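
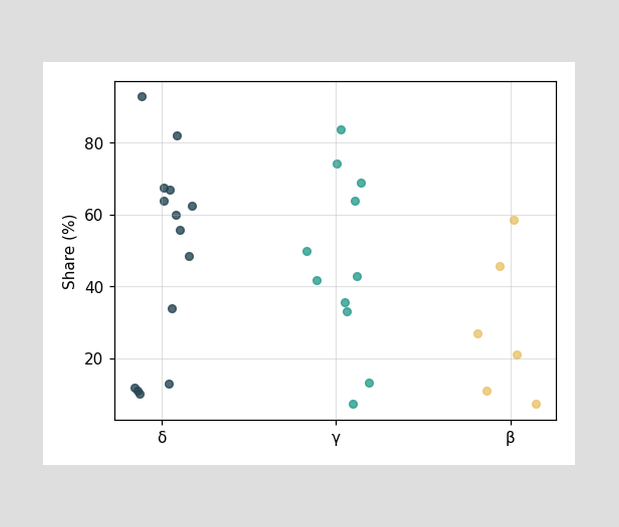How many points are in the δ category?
14

Counting the markers in the δ column gives 14.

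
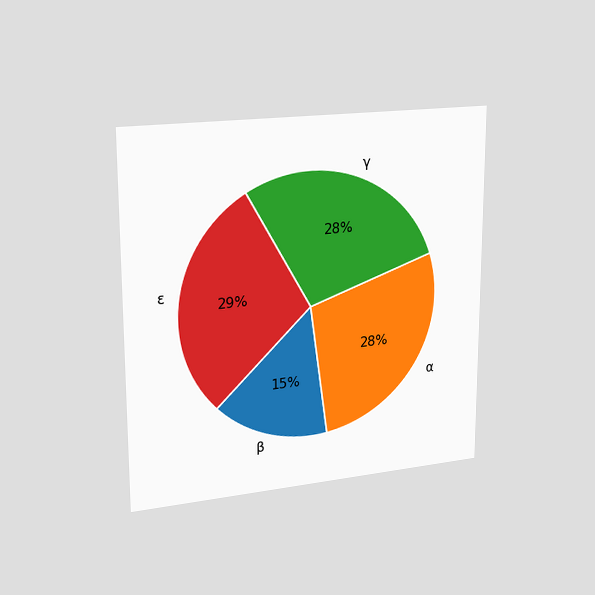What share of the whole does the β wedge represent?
The chart is viewed slightly from the left. The β slice takes up 15% of the pie.

15%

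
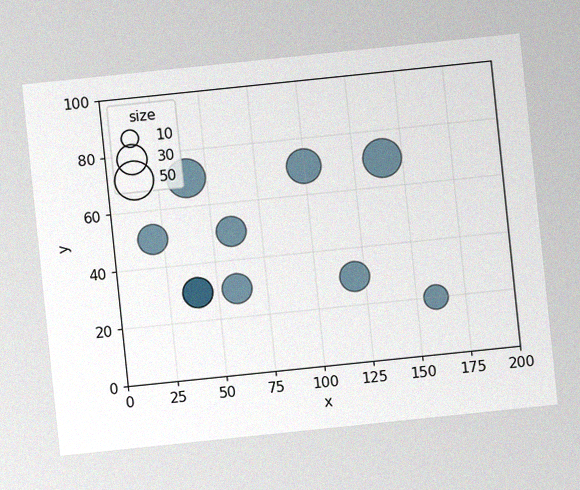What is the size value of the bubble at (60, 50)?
The chart is tilted about 6° counter-clockwise, with some photo noise. Matching the bubble at (60, 50) against the size legend gives 30.

30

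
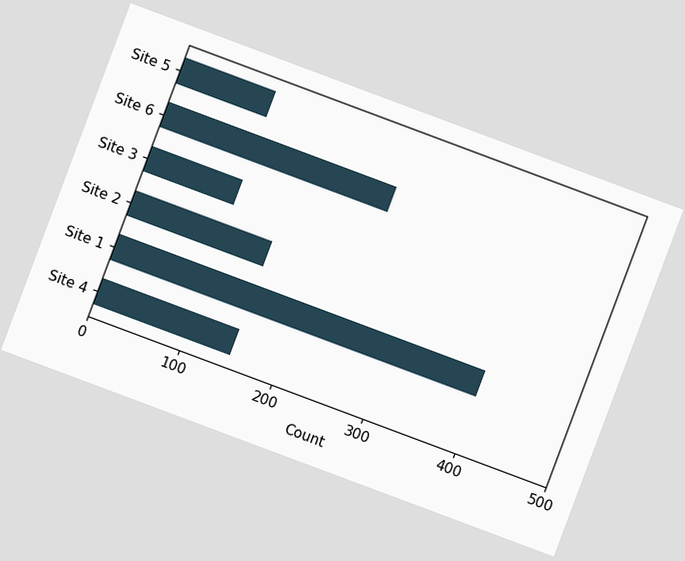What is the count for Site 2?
150

The chart is tilted about 21° clockwise. Reading along the chart's x-axis, the Site 2 bar reaches 150.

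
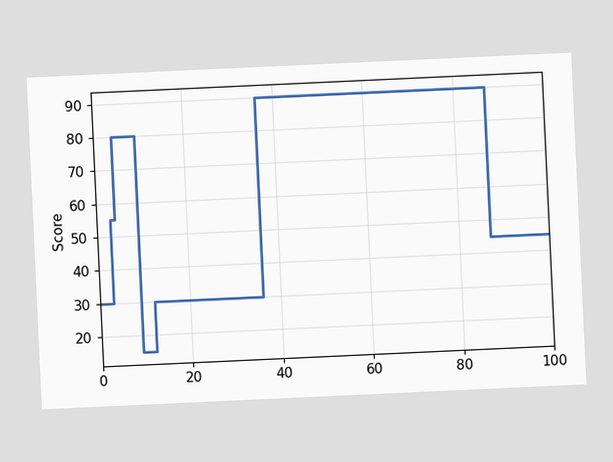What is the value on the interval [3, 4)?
The chart is tilted about 3° counter-clockwise. On [3, 4) the step sits at 55.

55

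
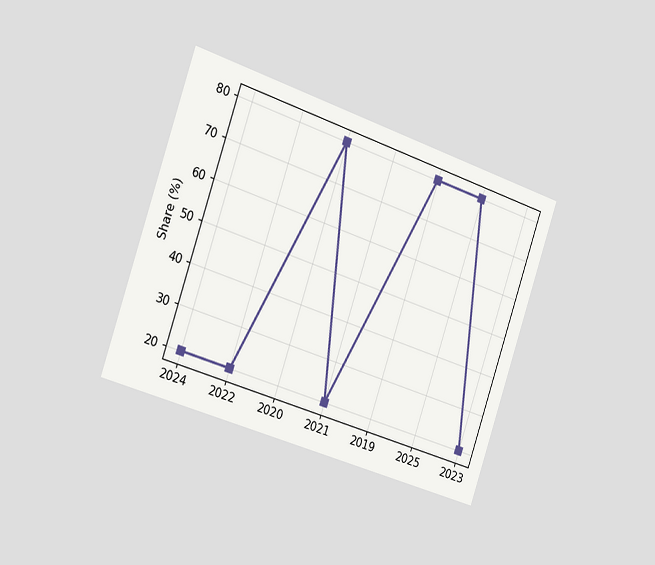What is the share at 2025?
The chart is tilted about 19° clockwise and viewed slightly from the left. At 2025, the line is at 80%.

80%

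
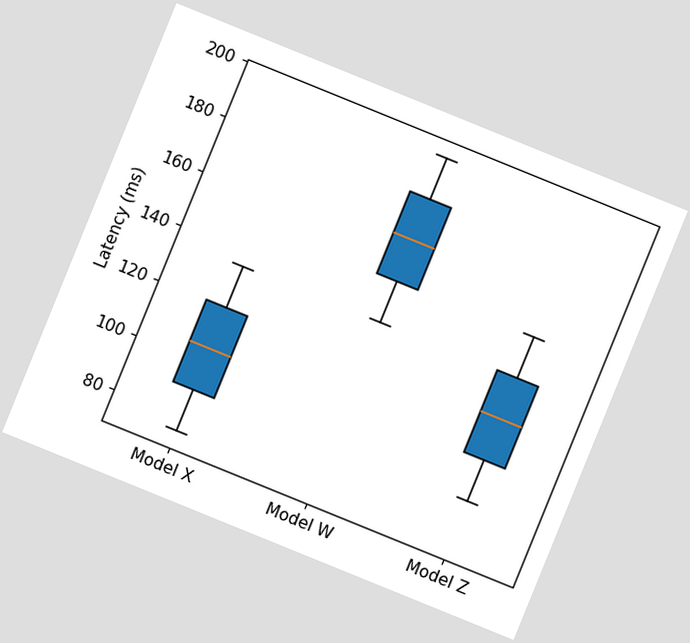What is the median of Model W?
The chart is tilted about 22° clockwise. The median line in the Model W box sits at 165ms.

165ms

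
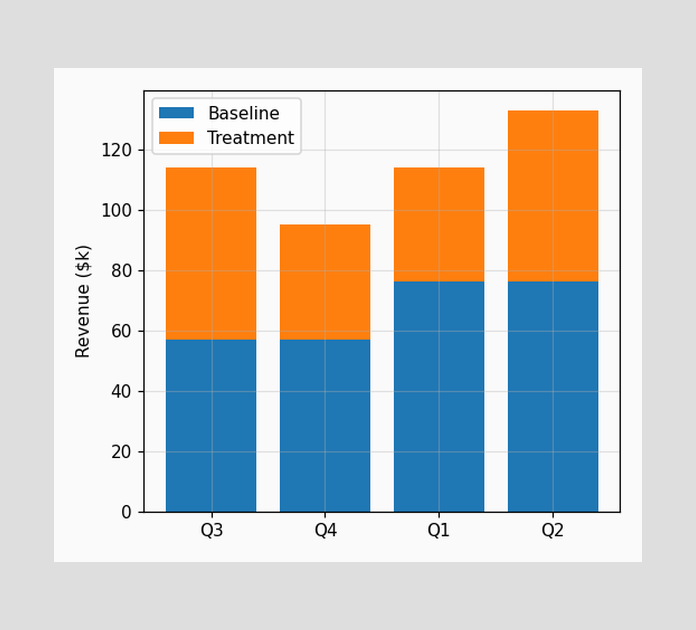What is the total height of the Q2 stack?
The Q2 stack's top reaches $133k on the y-axis.

$133k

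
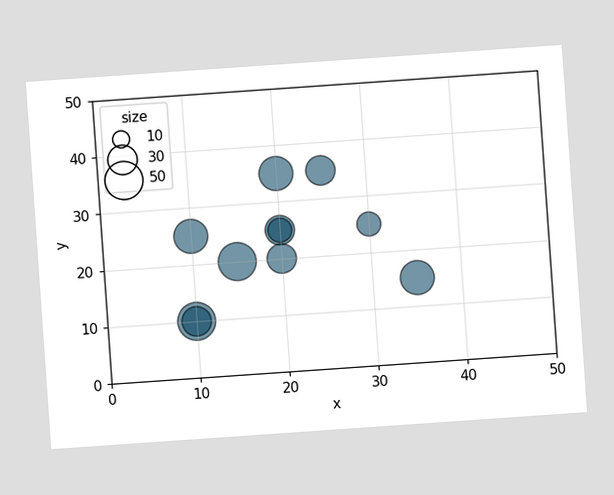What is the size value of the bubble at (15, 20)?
The chart is tilted about 4° counter-clockwise. Matching the bubble at (15, 20) against the size legend gives 50.

50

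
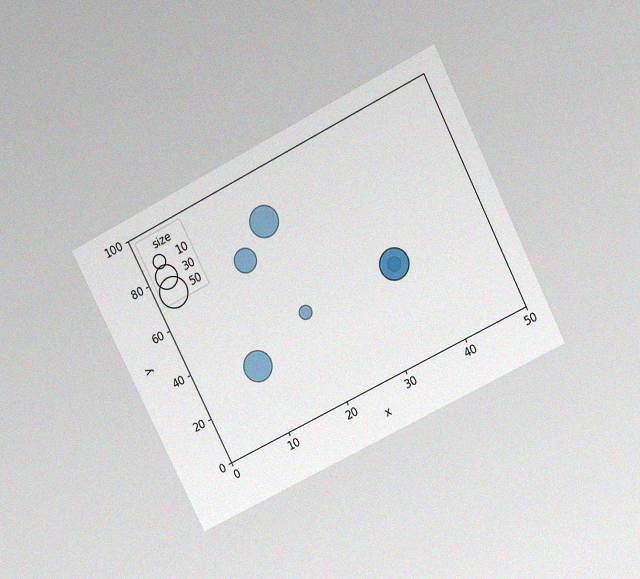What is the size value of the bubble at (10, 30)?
50

The chart is tilted about 27° counter-clockwise and viewed at a slight angle, with some photo noise. Matching the bubble at (10, 30) against the size legend gives 50.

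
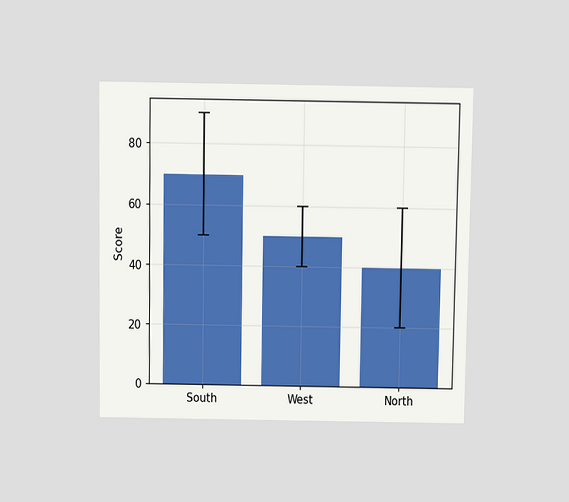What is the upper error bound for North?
60

The chart is viewed slightly from above. The North bar's upper whisker reaches 60.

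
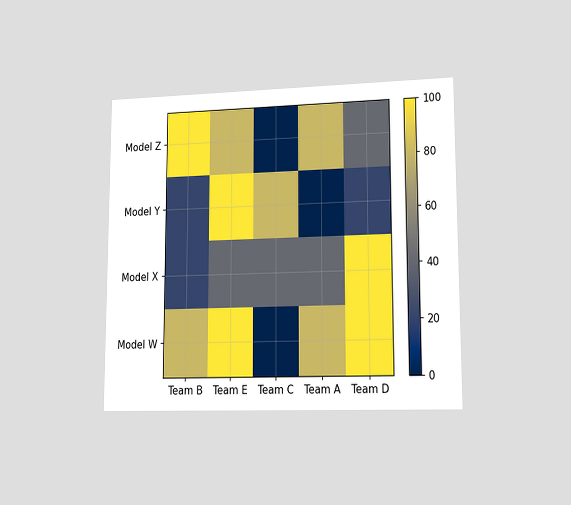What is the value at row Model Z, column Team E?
The chart is viewed at a slight angle. Matching cell (Model Z, Team E) against the colorbar gives 80.

80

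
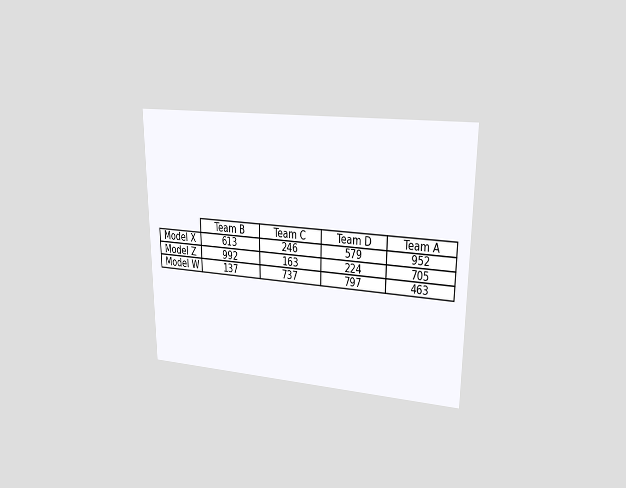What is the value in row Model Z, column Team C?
The chart is viewed at a slight angle. The (Model Z, Team C) cell reads 163.

163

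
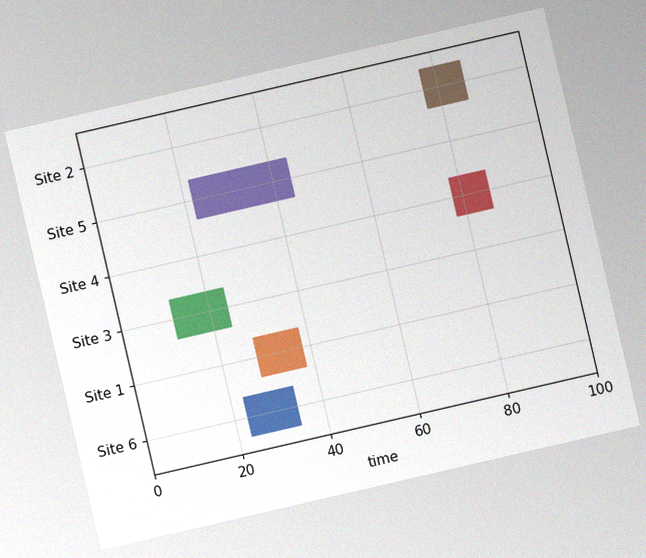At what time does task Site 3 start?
The chart is tilted about 13° counter-clockwise, with some photo noise. The Site 3 bar begins at t=12.

12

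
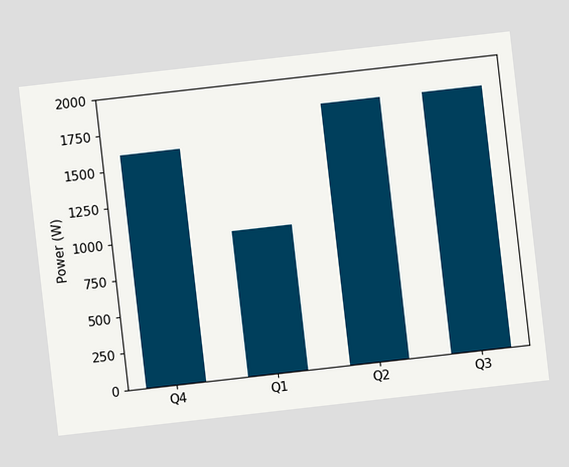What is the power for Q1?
The chart is tilted about 6° counter-clockwise. Reading along the chart's y-axis, the Q1 bar reaches 1000W.

1000W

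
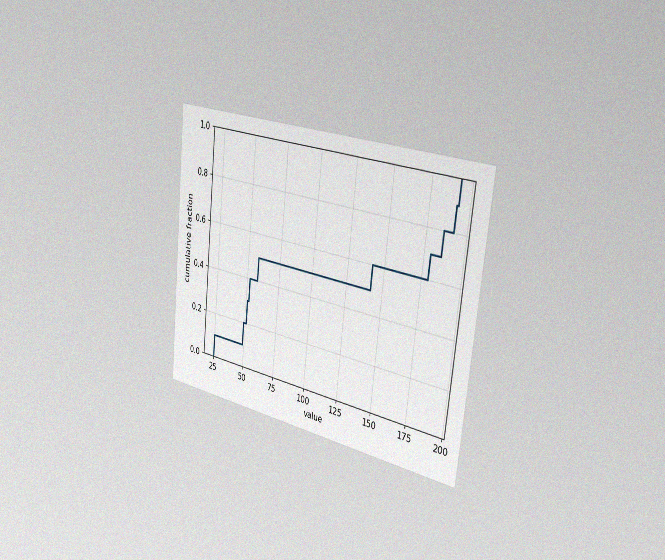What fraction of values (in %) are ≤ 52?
The chart is tilted about 6° clockwise and viewed slightly from the right, with some photo noise. At x=52 the ECDF step is at 40%.

40%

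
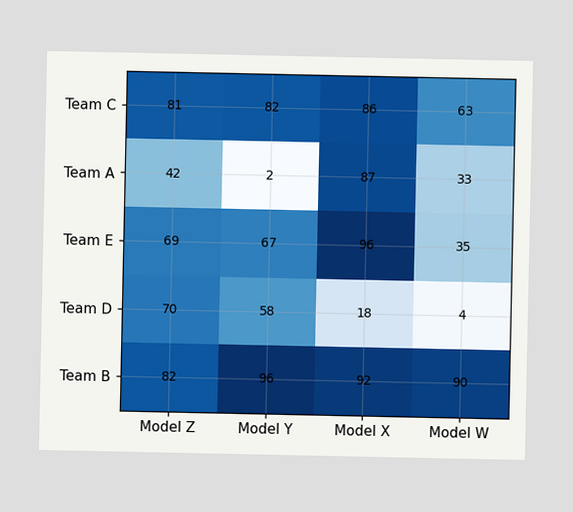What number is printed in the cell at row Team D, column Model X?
The (Team D, Model X) cell reads 18.

18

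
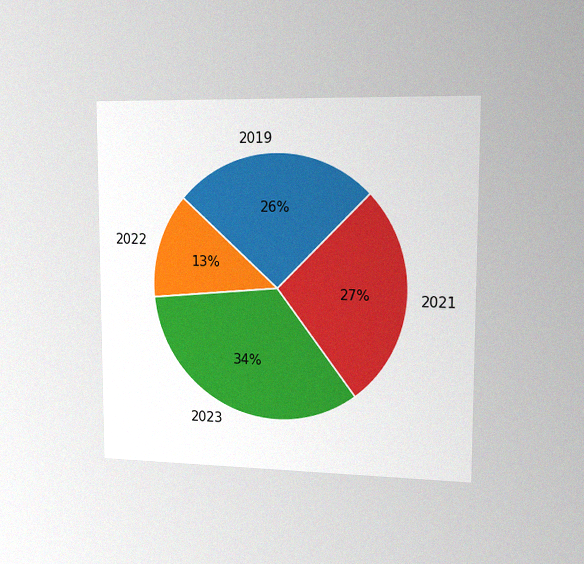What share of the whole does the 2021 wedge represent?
27%

The chart is viewed slightly from the right, with some photo noise. The 2021 slice takes up 27% of the pie.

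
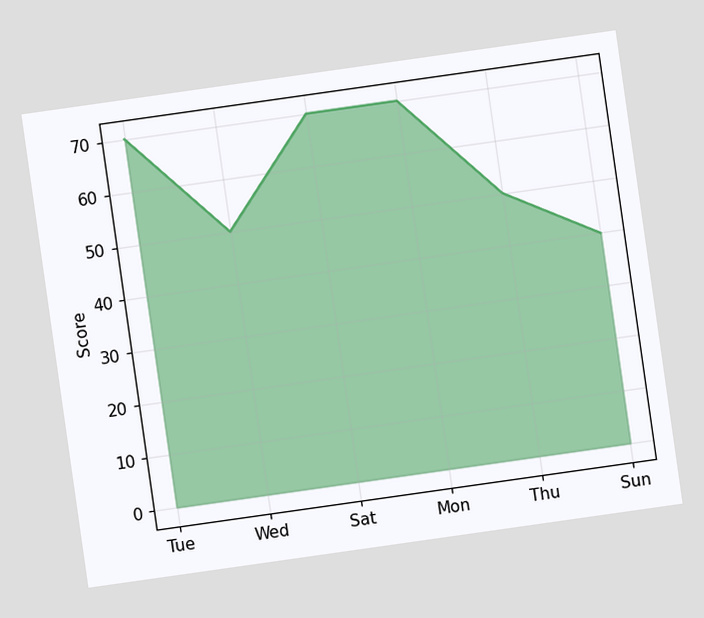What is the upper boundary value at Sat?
70

The chart is tilted about 8° counter-clockwise. At Sat the upper boundary is at 70.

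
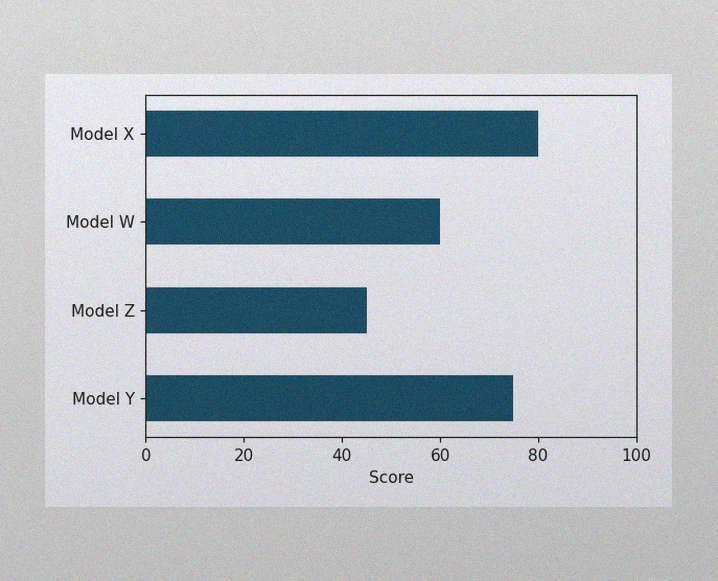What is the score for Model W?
The image has some photo noise and uneven lighting. Reading along the chart's x-axis, the Model W bar reaches 60.

60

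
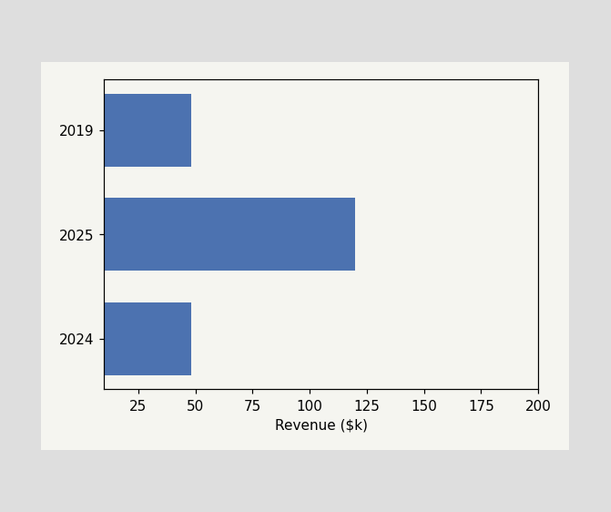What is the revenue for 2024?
Reading along the chart's x-axis, the 2024 bar reaches $48k.

$48k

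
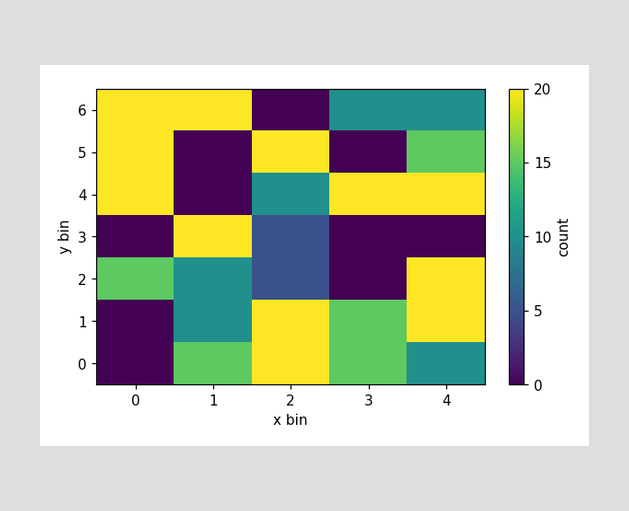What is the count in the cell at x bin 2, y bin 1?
20

Matching the cell (2, 1) against the colorbar gives 20.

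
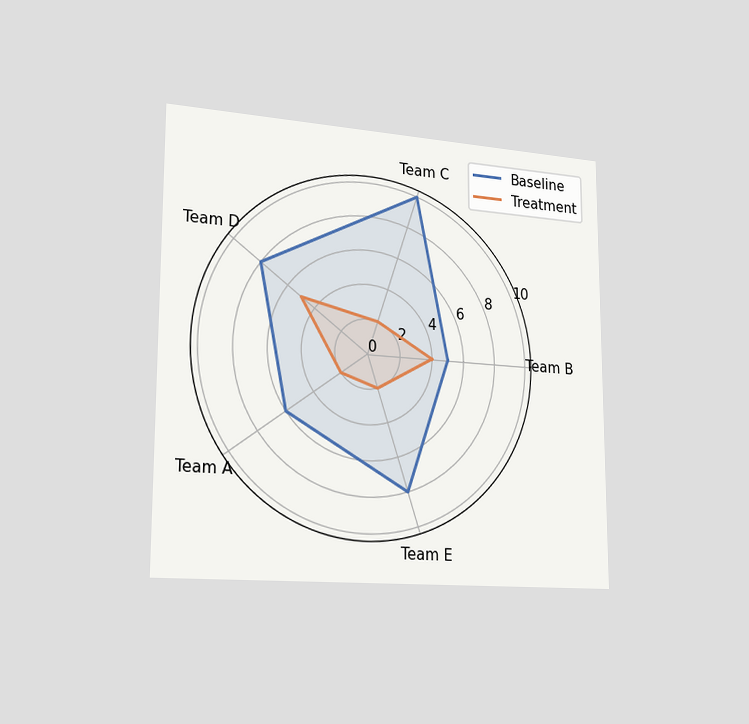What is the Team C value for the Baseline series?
The chart is viewed slightly from the left. On the Team C axis, Baseline reaches 10.

10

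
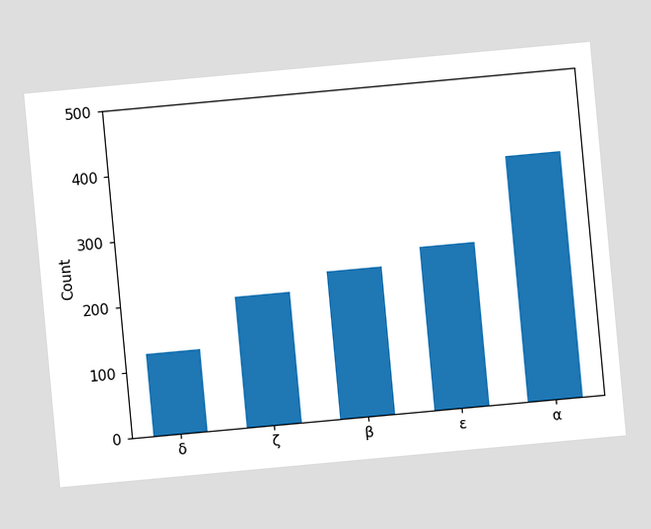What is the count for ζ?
The chart is tilted about 5° counter-clockwise. Reading along the chart's y-axis, the ζ bar reaches 200.

200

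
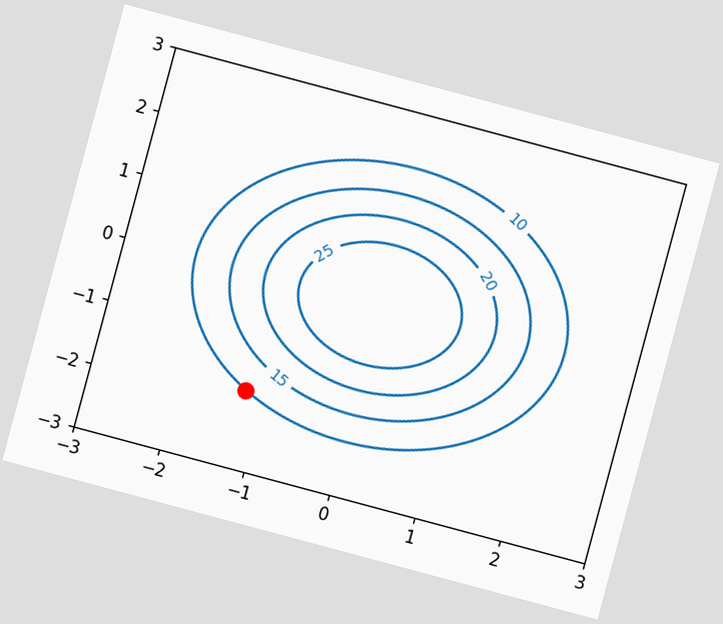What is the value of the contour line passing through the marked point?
10

The chart is tilted about 15° clockwise. The marked point sits on the contour labelled 10.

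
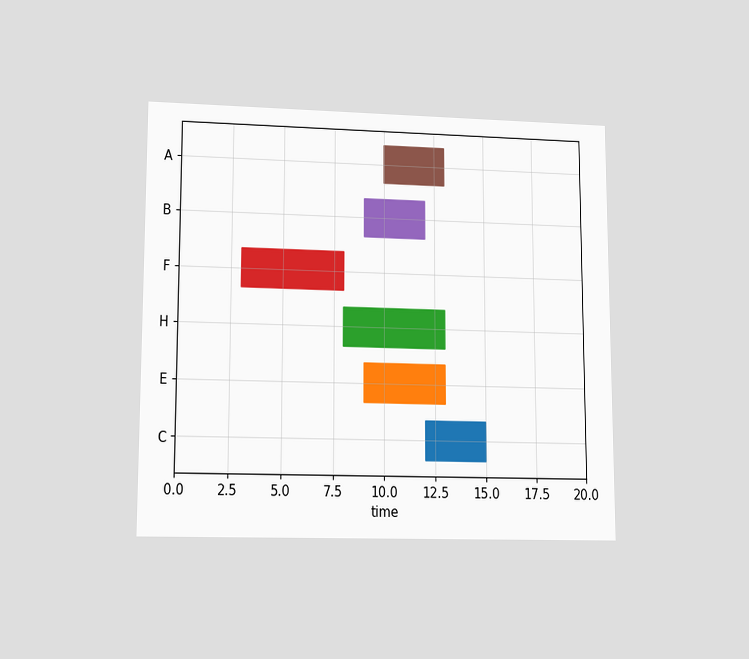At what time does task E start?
The chart is viewed at a slight angle. The E bar begins at t=9.

9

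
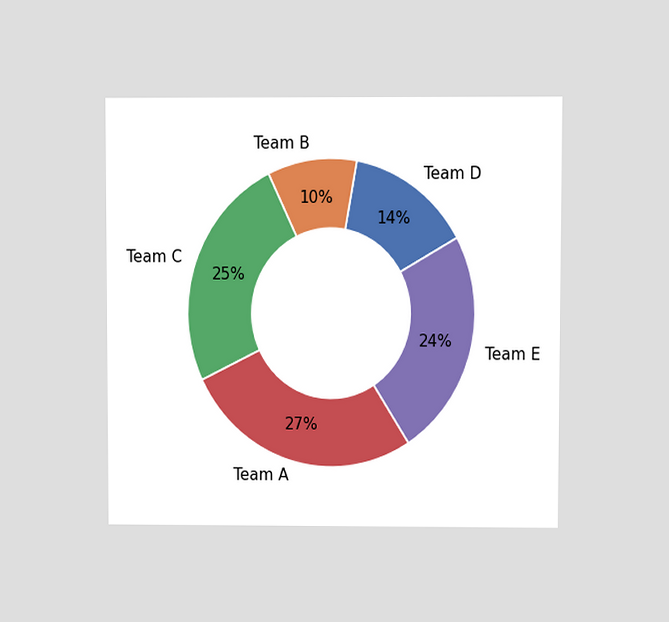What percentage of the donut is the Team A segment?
27%

The chart is viewed at a slight angle. The Team A segment takes up 27% of the ring.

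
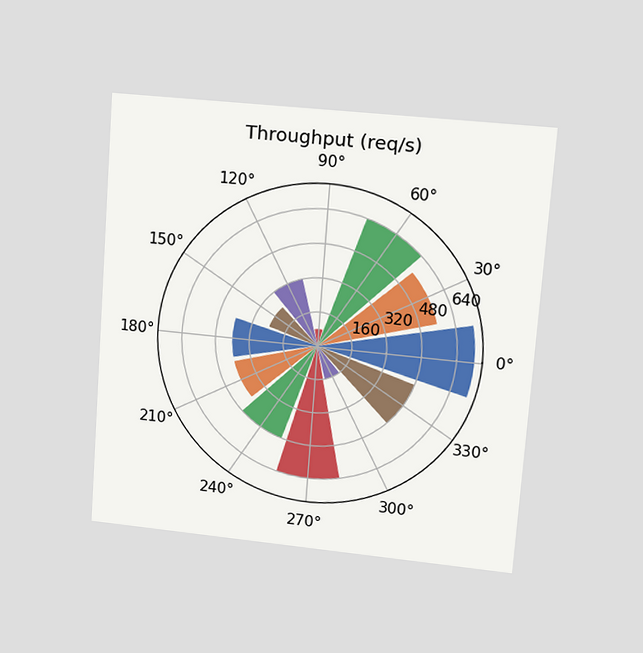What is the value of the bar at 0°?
720req/s

The chart is tilted about 4° clockwise and viewed at a slight angle. The bar at 0° reaches 720req/s on the radial axis.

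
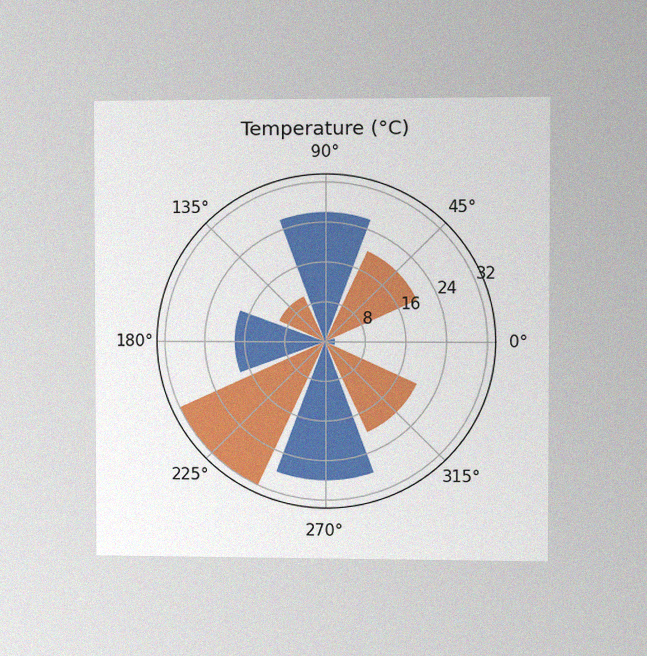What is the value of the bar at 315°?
20°C

The chart is viewed at a slight angle, with some photo noise. The bar at 315° reaches 20°C on the radial axis.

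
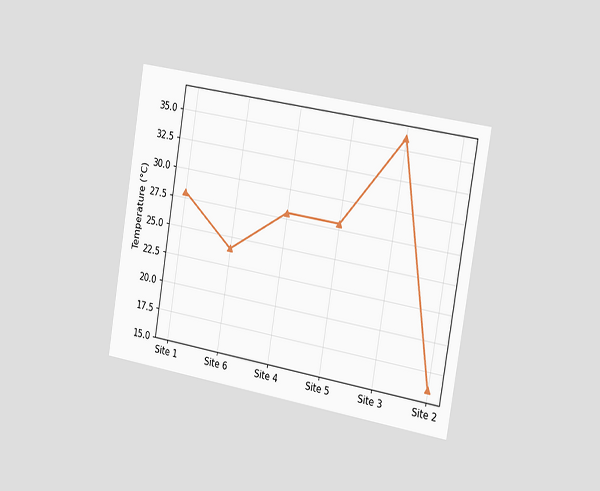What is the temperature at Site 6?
The chart is tilted about 9° clockwise and viewed slightly from the right. At Site 6, the line is at 24°C.

24°C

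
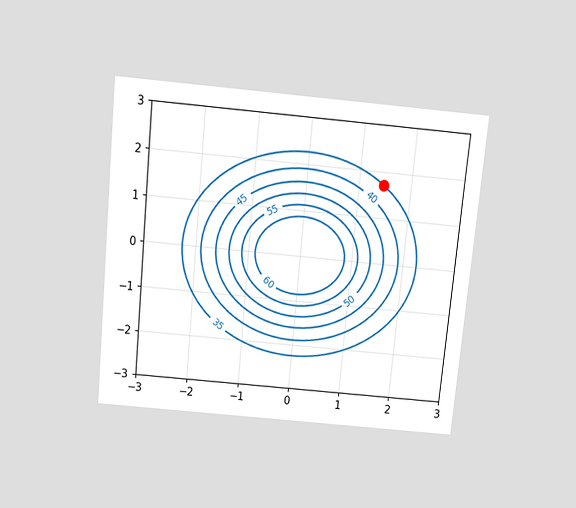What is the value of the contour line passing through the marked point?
The chart is tilted about 6° clockwise and viewed slightly from above. The marked point sits on the contour labelled 35.

35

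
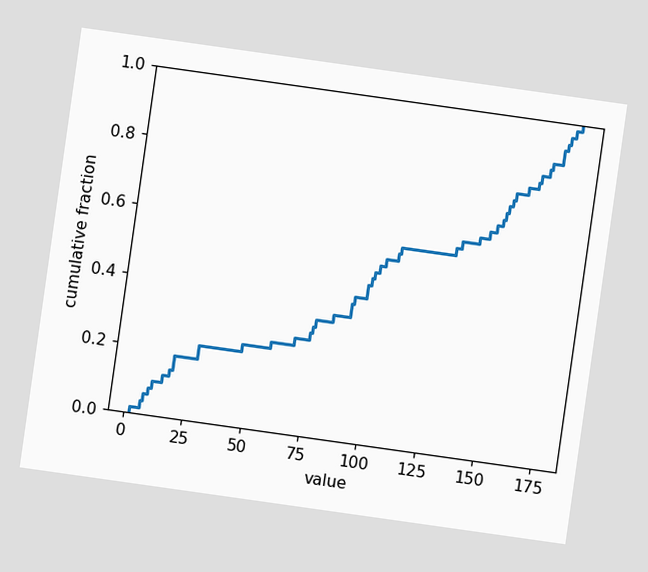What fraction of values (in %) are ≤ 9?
8%

The chart is tilted about 8° clockwise. At x=9 the ECDF step is at 8%.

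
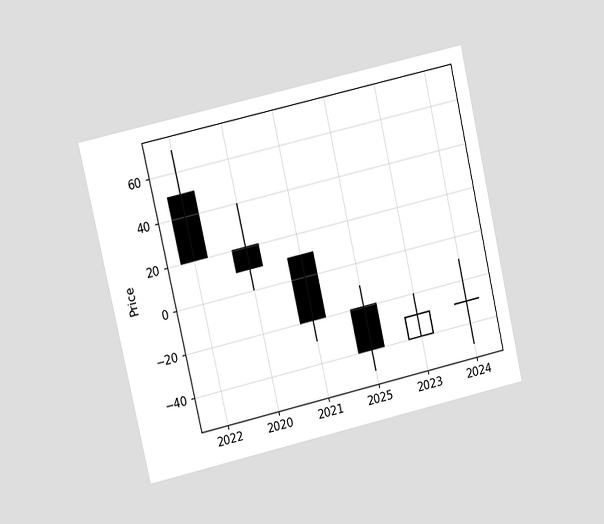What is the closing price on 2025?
The chart is tilted about 13° counter-clockwise and viewed at a slight angle. The 2025 candle closes at -40.

-40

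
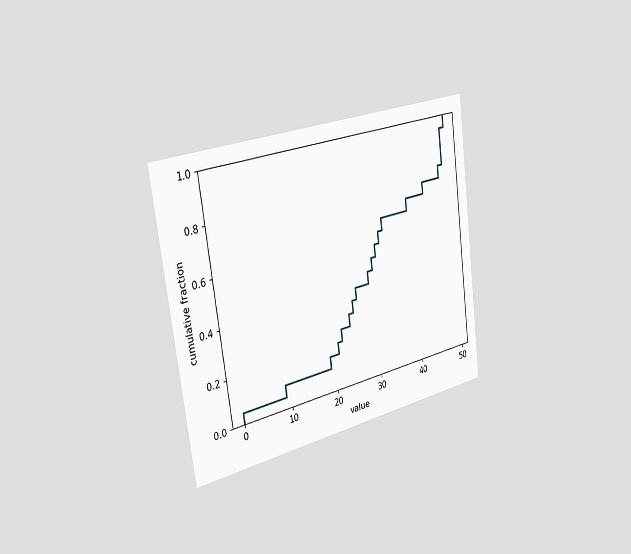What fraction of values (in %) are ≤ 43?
75%

The chart is tilted about 8° counter-clockwise and viewed slightly from the left. At x=43 the ECDF step is at 75%.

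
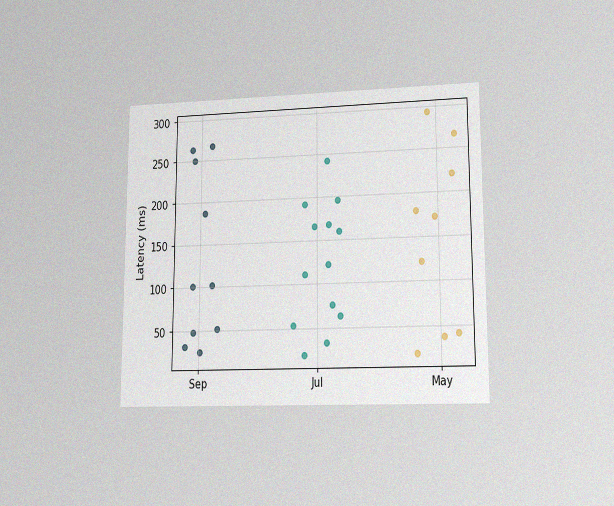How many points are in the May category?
9

The chart is viewed at a slight angle, with some photo noise. Counting the markers in the May column gives 9.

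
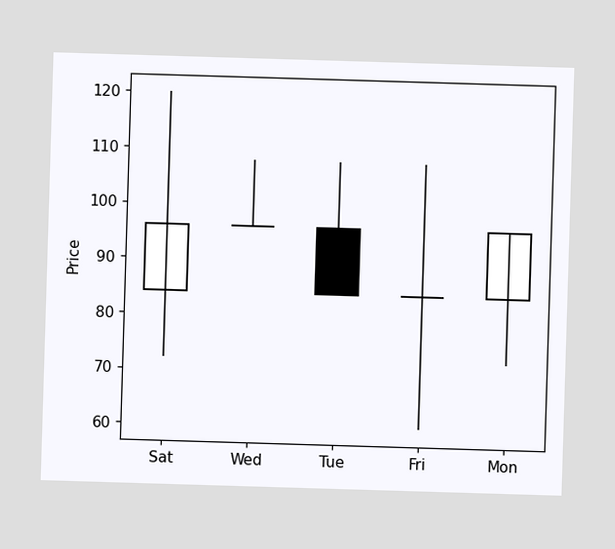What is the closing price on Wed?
96

The Wed candle closes at 96.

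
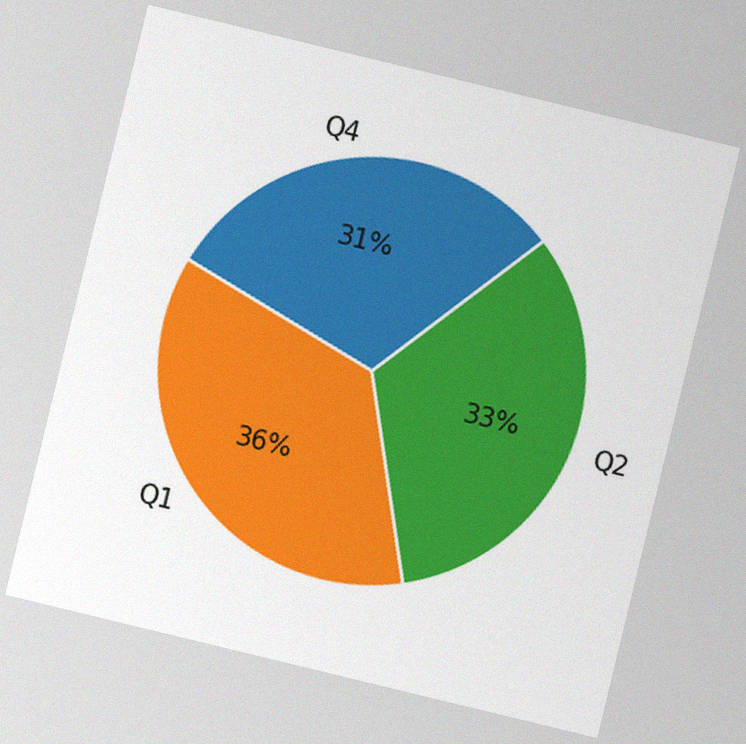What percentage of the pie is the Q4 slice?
The chart is tilted about 14° clockwise, with some photo noise. The Q4 slice takes up 31% of the pie.

31%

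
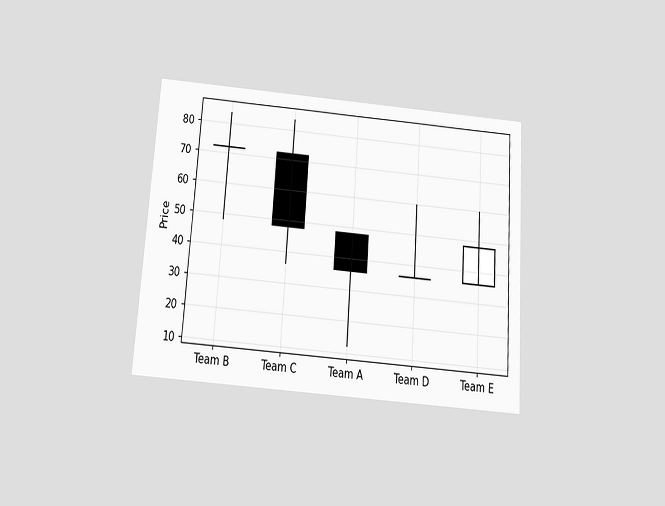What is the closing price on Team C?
48

The chart is tilted about 4° clockwise and viewed slightly from below. The Team C candle closes at 48.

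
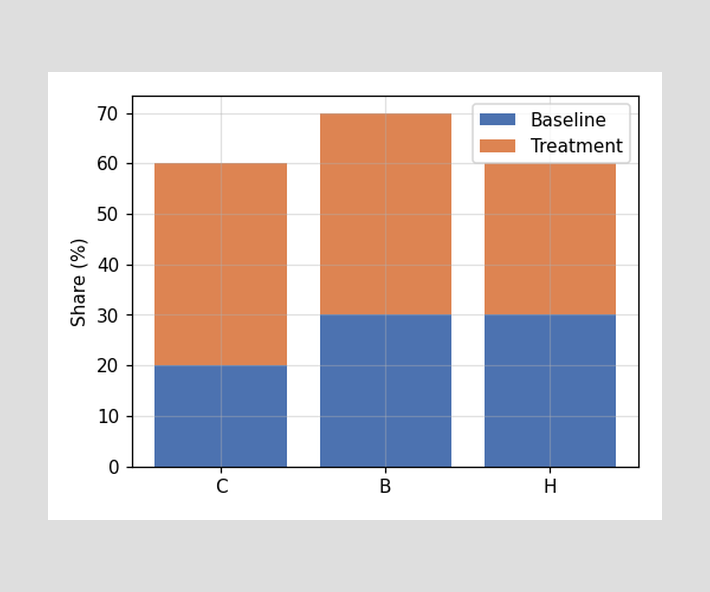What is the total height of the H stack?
The H stack's top reaches 60% on the y-axis.

60%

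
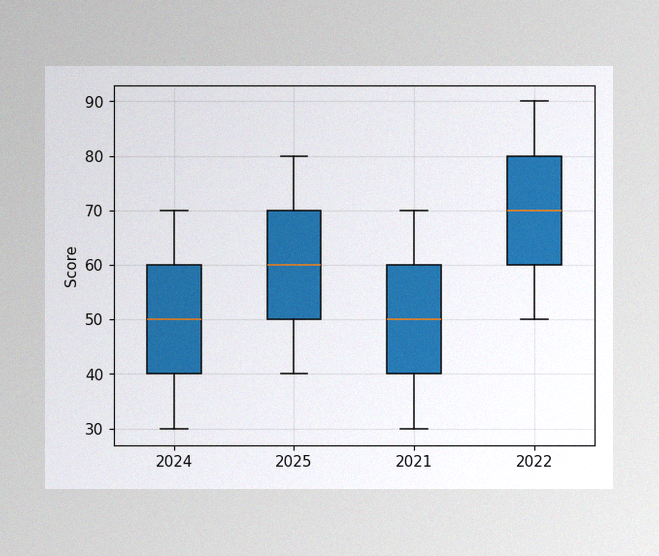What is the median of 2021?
50

The image has some photo noise and uneven lighting. The median line in the 2021 box sits at 50.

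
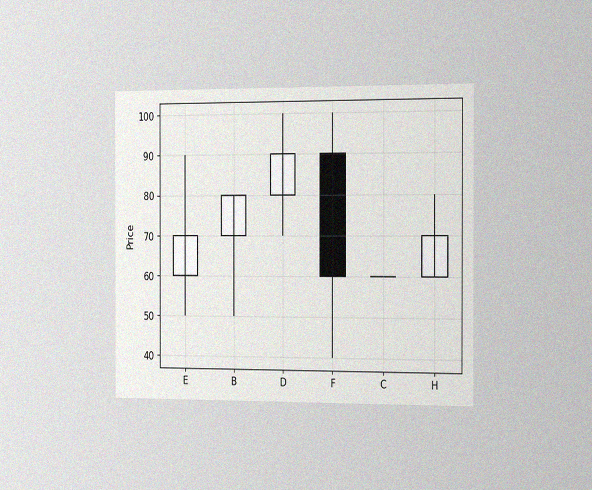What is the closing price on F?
60

The chart is viewed slightly from the right, with some photo noise. The F candle closes at 60.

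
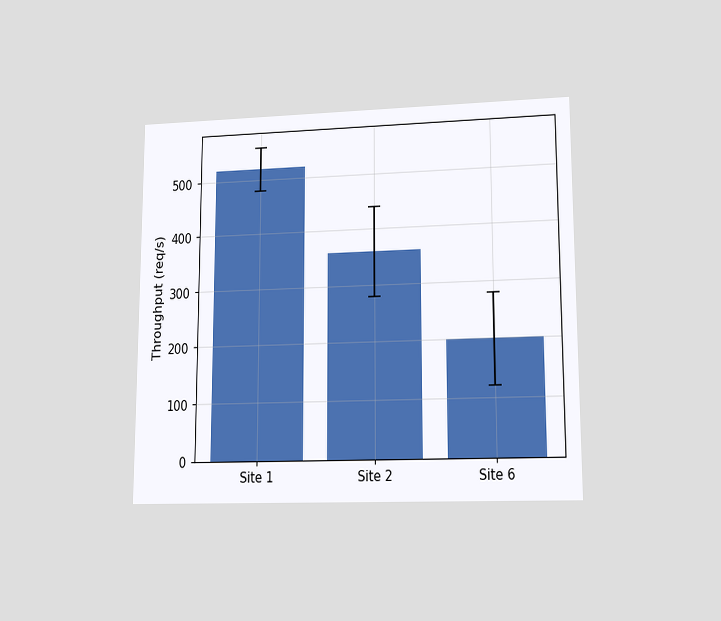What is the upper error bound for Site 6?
280req/s

The chart is viewed at a slight angle. The Site 6 bar's upper whisker reaches 280req/s.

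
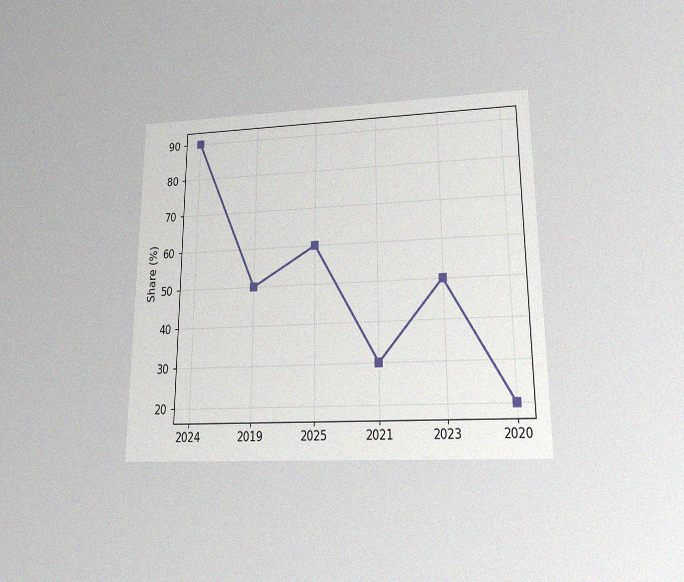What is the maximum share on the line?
90%

The chart is viewed slightly from below, with some photo noise. The highest point is at 2024, and reading across to the y-axis gives 90%.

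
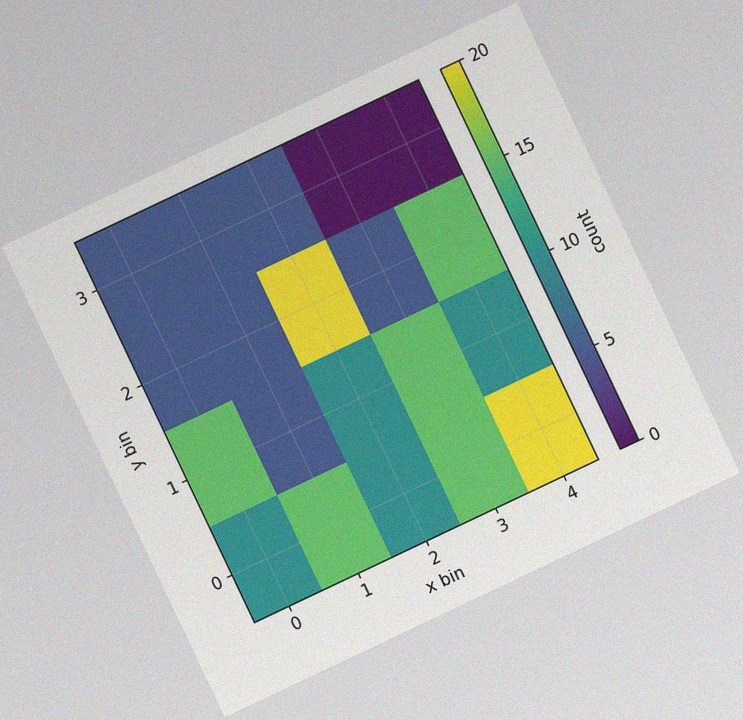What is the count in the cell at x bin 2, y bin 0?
The chart is tilted about 25° counter-clockwise, with some photo noise. Matching the cell (2, 0) against the colorbar gives 10.

10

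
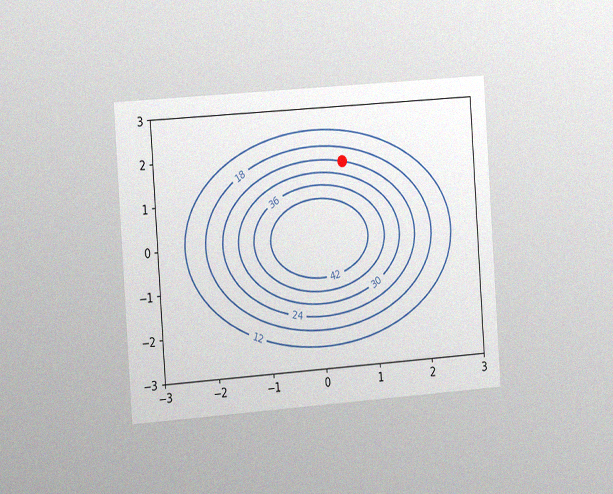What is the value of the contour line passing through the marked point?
The chart is tilted about 4° counter-clockwise and viewed slightly from the left, with some photo noise. The marked point sits on the contour labelled 24.

24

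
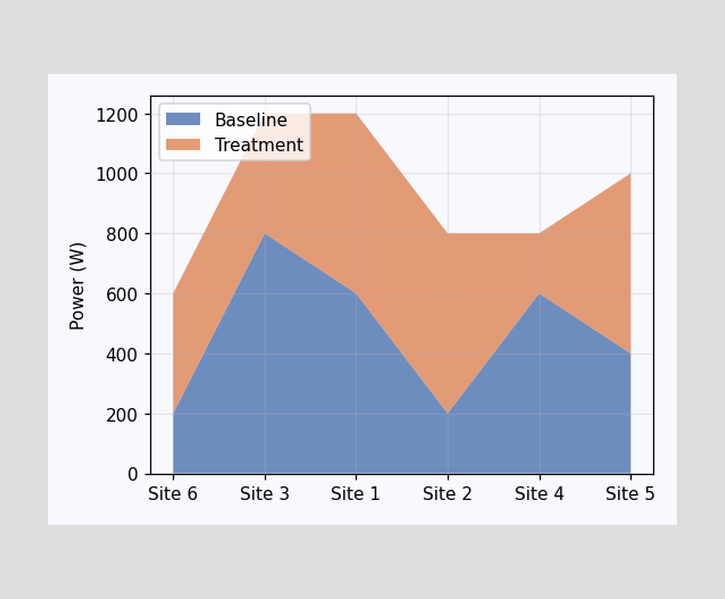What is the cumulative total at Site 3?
1200W

The stacked total at Site 3 reaches 1200W.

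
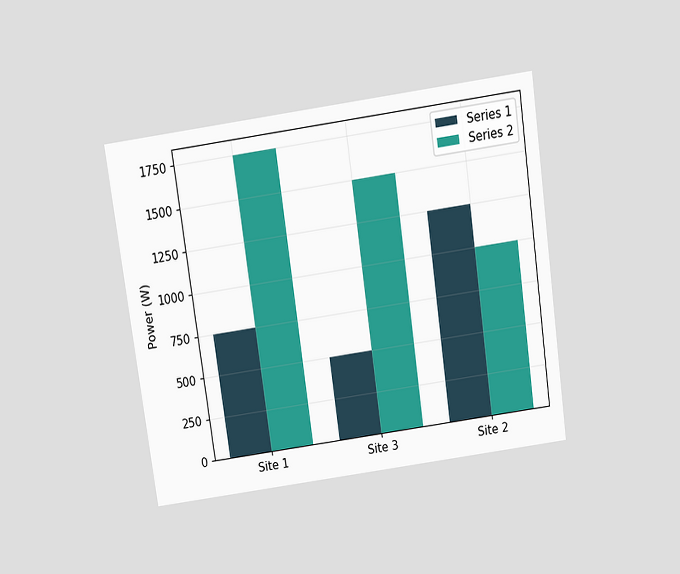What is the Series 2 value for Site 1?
The chart is tilted about 8° counter-clockwise and viewed slightly from above. The Series 2 bar at Site 1 reaches 1750W on the y-axis.

1750W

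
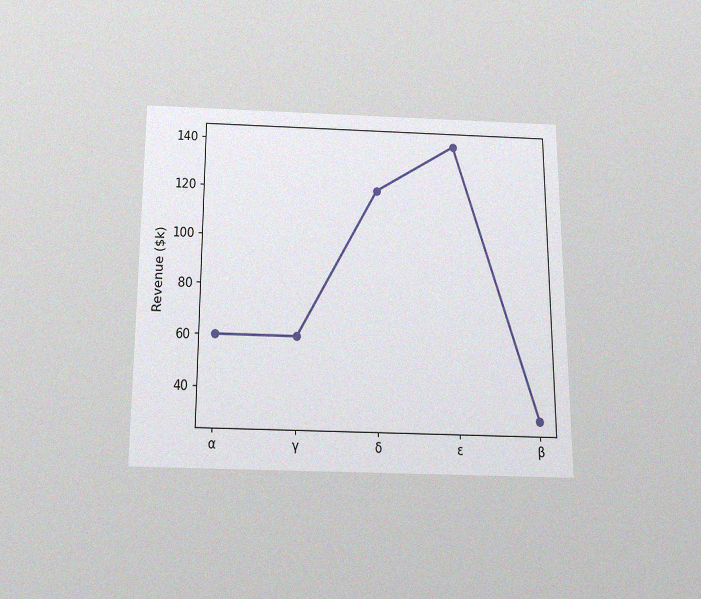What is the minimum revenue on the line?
$30k

The chart is viewed slightly from below, with some photo noise. The lowest point is at β, and reading across to the y-axis gives $30k.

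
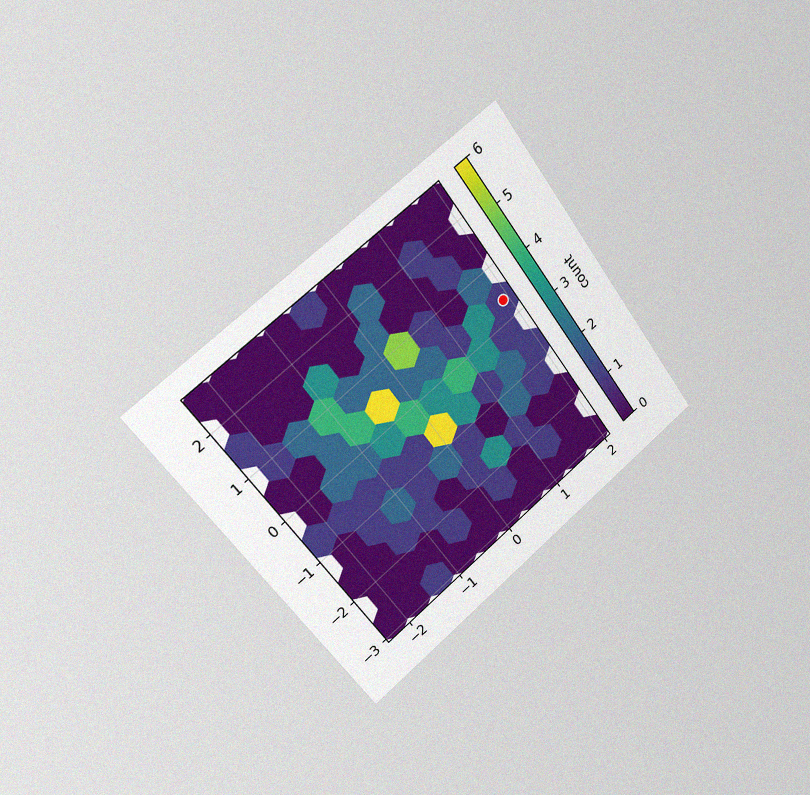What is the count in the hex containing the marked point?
The chart is tilted about 37° counter-clockwise and viewed slightly from the left, with some photo noise. The marked hex reads 1 on the colorbar.

1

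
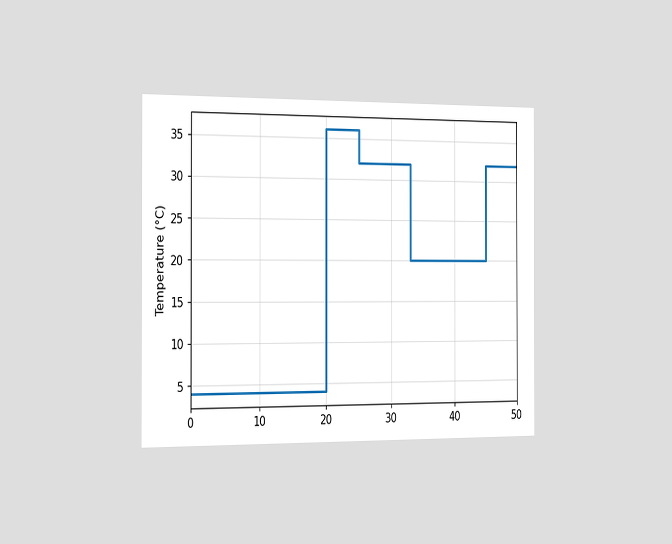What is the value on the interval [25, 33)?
32°C

The chart is viewed slightly from the left. On [25, 33) the step sits at 32°C.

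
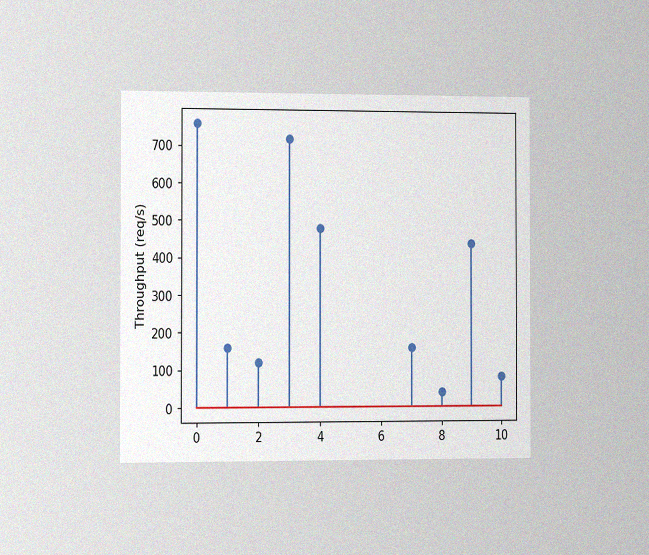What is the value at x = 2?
120req/s

The chart is viewed slightly from the left, with some photo noise. The stem at x=2 reaches 120req/s.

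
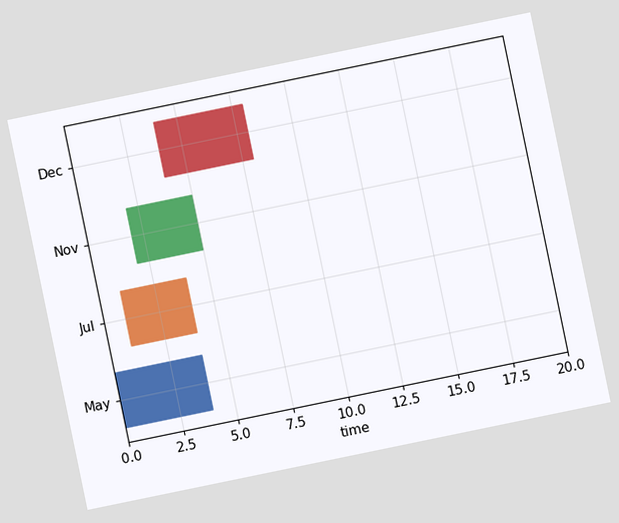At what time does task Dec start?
The chart is tilted about 12° counter-clockwise. The Dec bar begins at t=4.

4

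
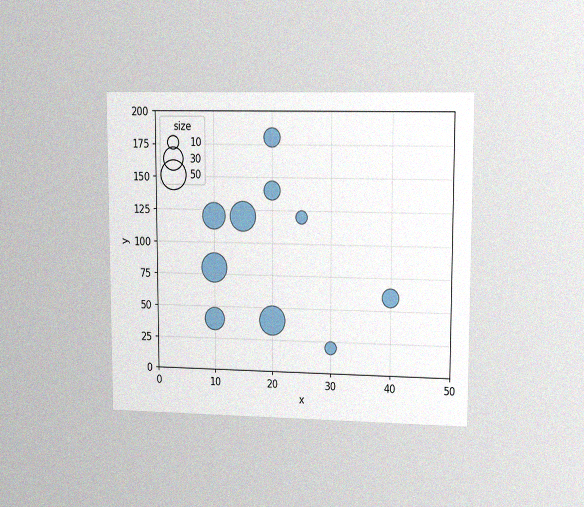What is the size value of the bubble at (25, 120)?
10

The chart is viewed at a slight angle, with some photo noise. Matching the bubble at (25, 120) against the size legend gives 10.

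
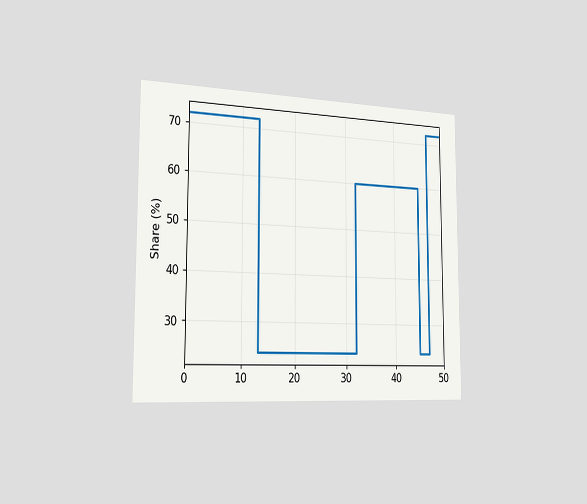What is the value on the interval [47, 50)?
72%

The chart is viewed slightly from the left. On [47, 50) the step sits at 72%.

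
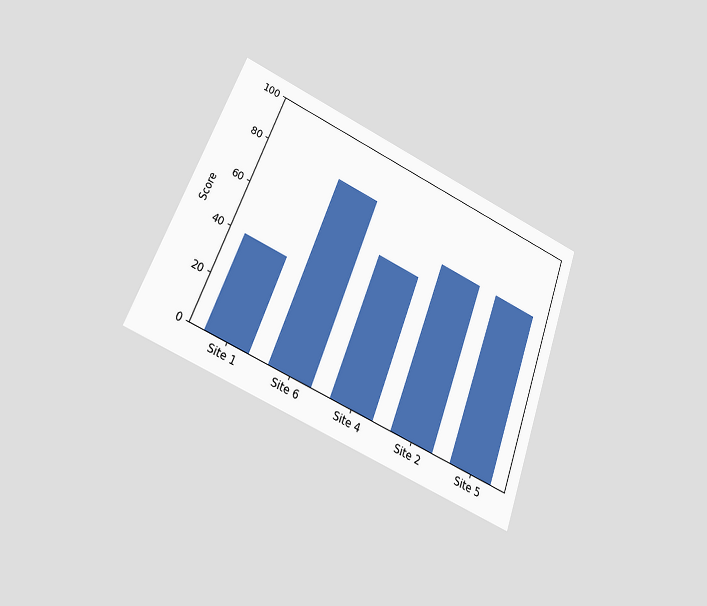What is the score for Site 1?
40

The chart is tilted about 21° clockwise and viewed at a slight angle. Reading along the chart's y-axis, the Site 1 bar reaches 40.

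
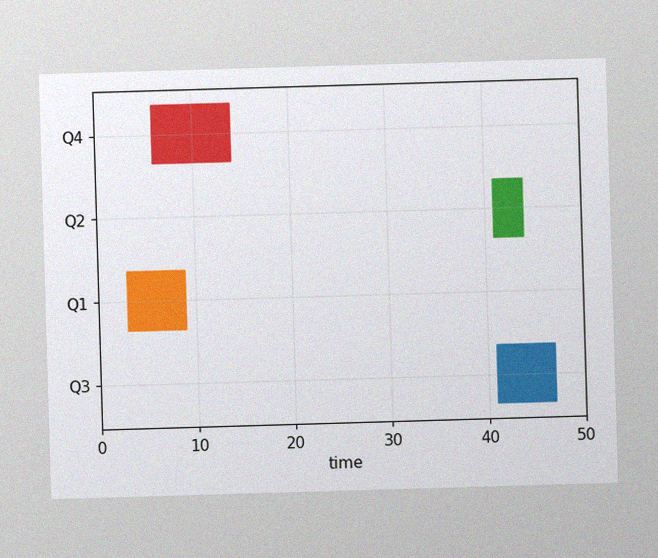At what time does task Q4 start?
6

The image has some photo noise and uneven lighting. The Q4 bar begins at t=6.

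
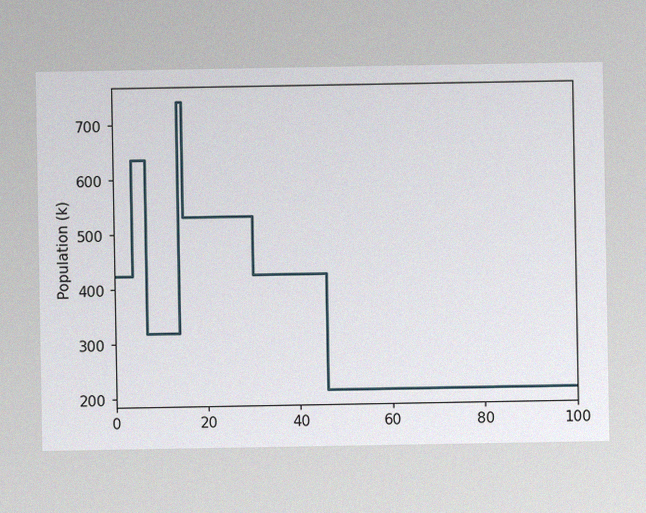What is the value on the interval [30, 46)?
The image has some photo noise and uneven lighting. On [30, 46) the step sits at 424k.

424k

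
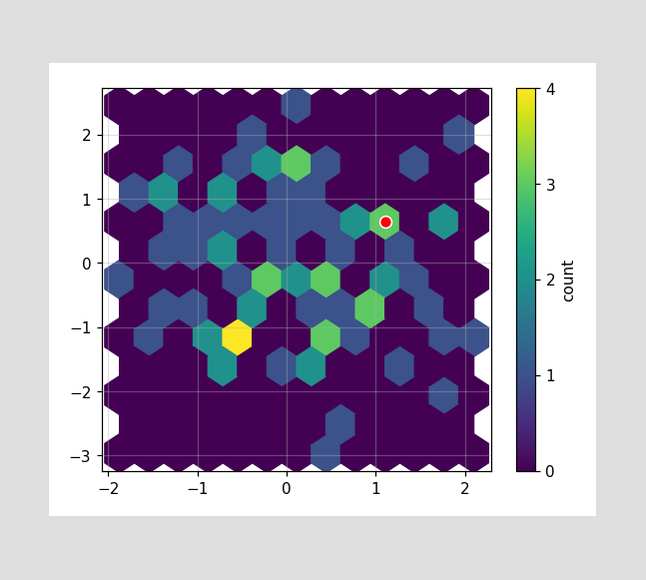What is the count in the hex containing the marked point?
3

The marked hex reads 3 on the colorbar.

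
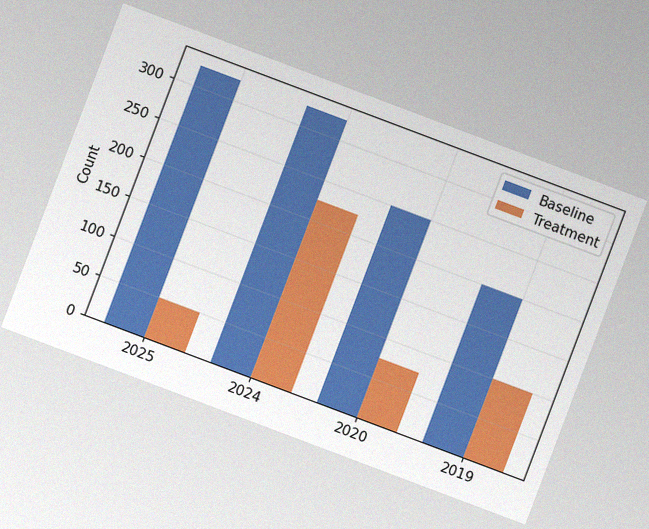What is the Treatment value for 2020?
75

The chart is tilted about 21° clockwise, with some photo noise. The Treatment bar at 2020 reaches 75 on the y-axis.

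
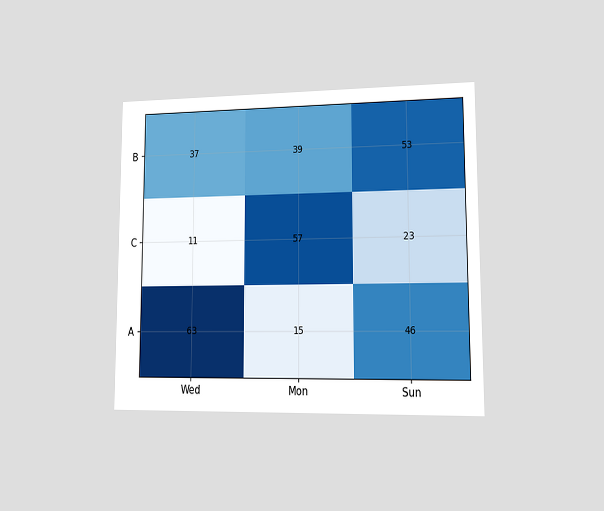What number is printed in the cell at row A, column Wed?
63

The chart is viewed at a slight angle. The (A, Wed) cell reads 63.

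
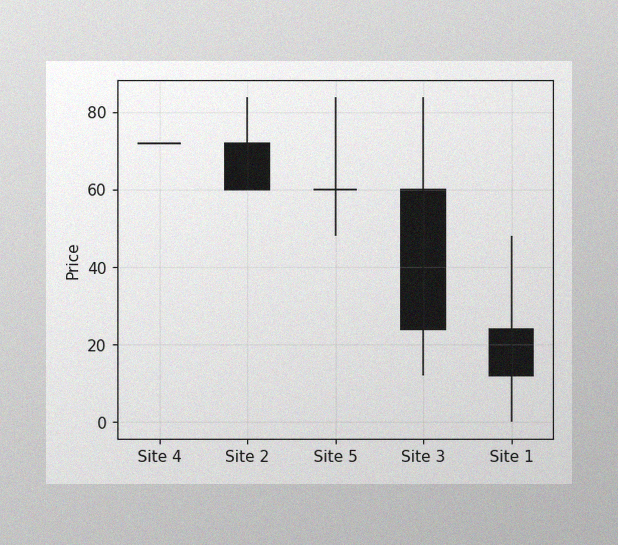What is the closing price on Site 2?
The image has some photo noise and uneven lighting. The Site 2 candle closes at 60.

60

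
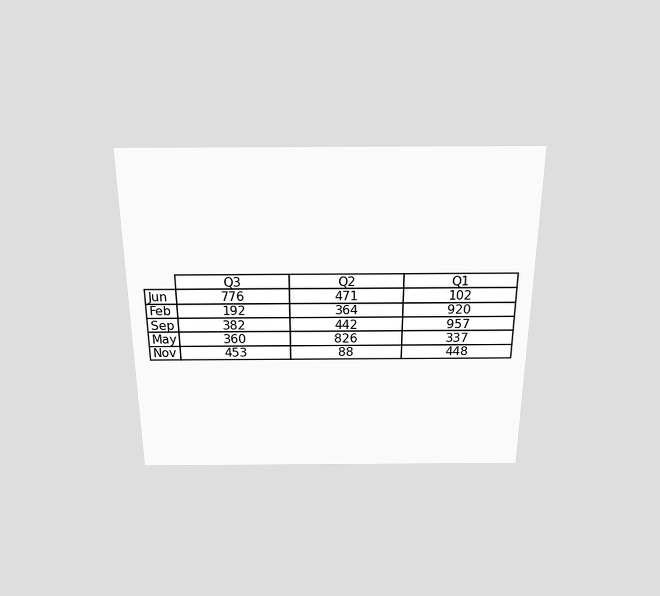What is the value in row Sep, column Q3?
The chart is viewed slightly from above. The (Sep, Q3) cell reads 382.

382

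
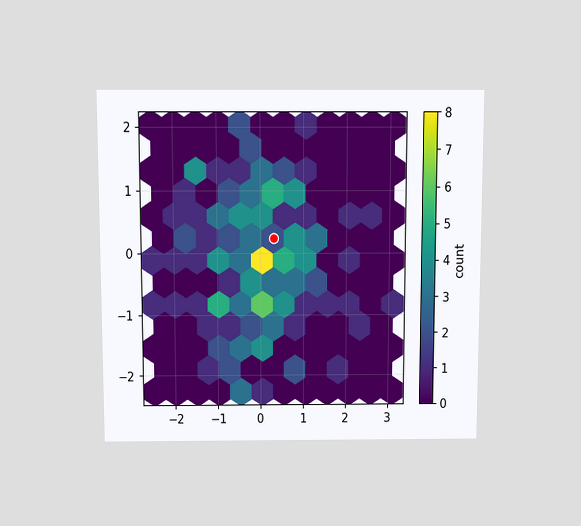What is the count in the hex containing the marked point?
The chart is viewed slightly from above. The marked hex reads 2 on the colorbar.

2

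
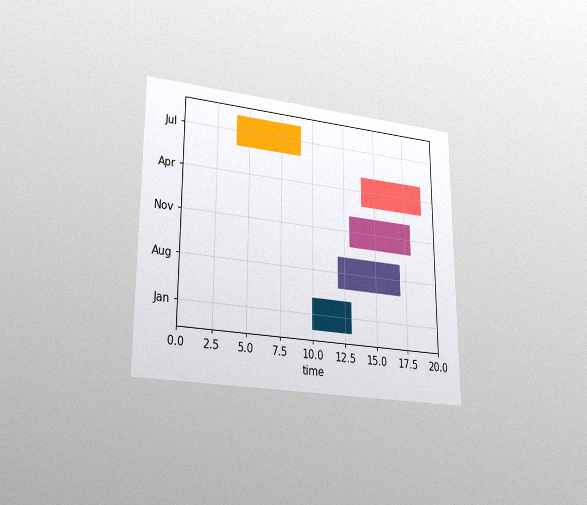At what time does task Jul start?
4

The chart is viewed at a slight angle, with some photo noise. The Jul bar begins at t=4.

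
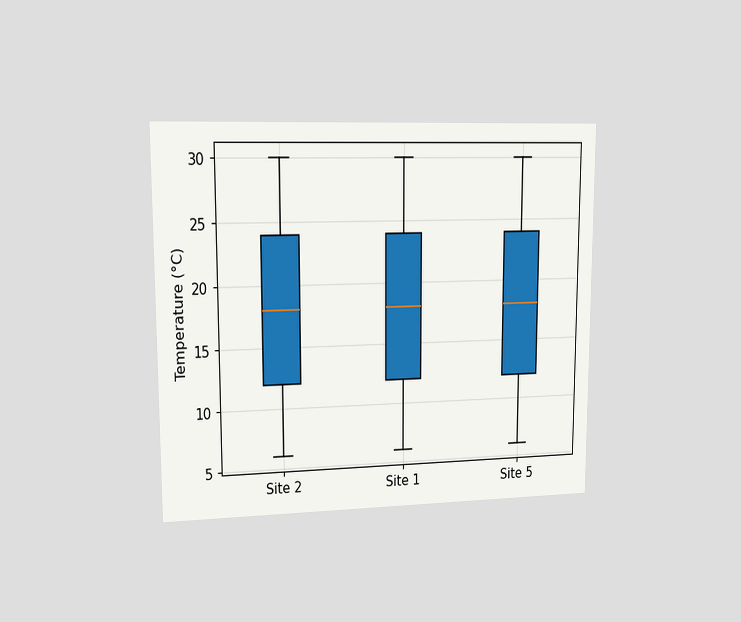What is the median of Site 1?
The chart is viewed slightly from the left. The median line in the Site 1 box sits at 18°C.

18°C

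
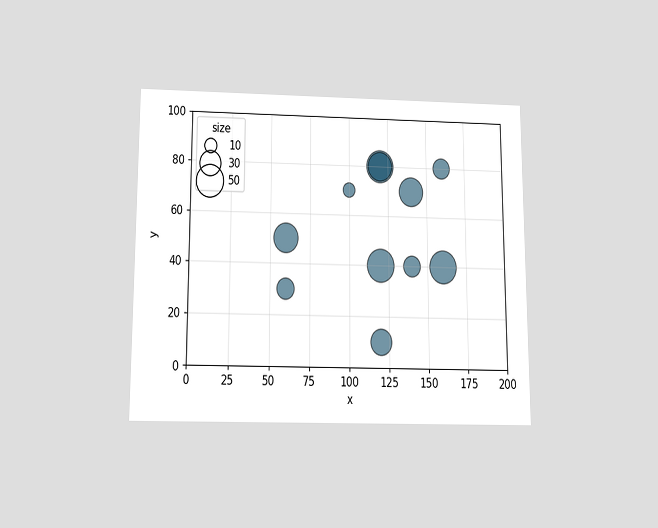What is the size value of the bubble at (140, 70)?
40

The chart is viewed slightly from below. Matching the bubble at (140, 70) against the size legend gives 40.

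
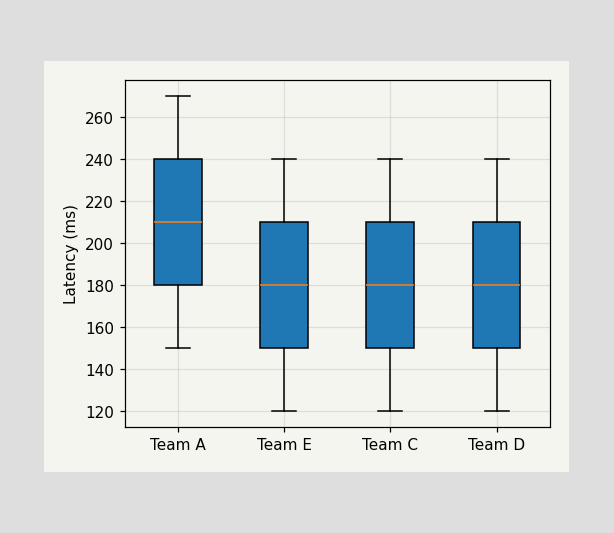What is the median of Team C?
The median line in the Team C box sits at 180ms.

180ms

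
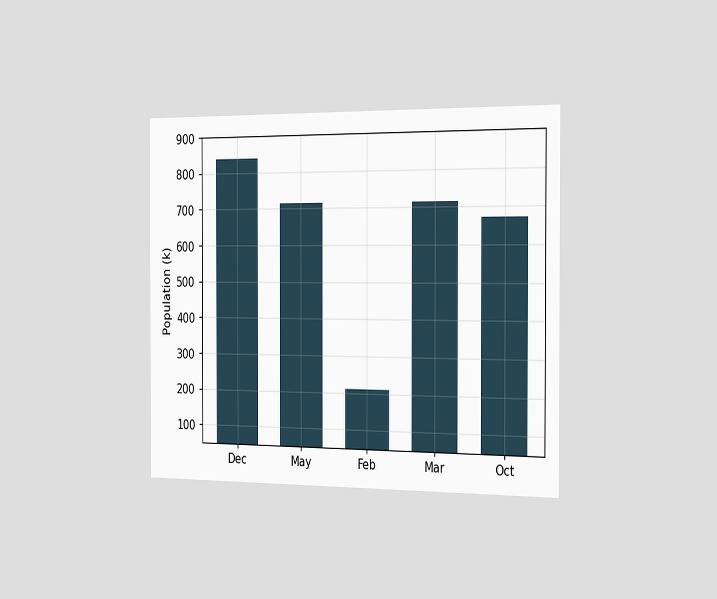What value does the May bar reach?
The chart is viewed slightly from the right. Reading along the chart's y-axis, the May bar reaches 714k.

714k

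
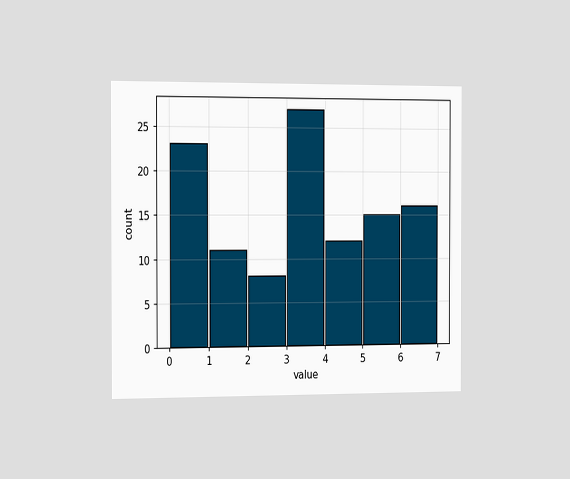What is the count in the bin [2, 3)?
The chart is viewed slightly from the left. The [2, 3) bin has height 8.

8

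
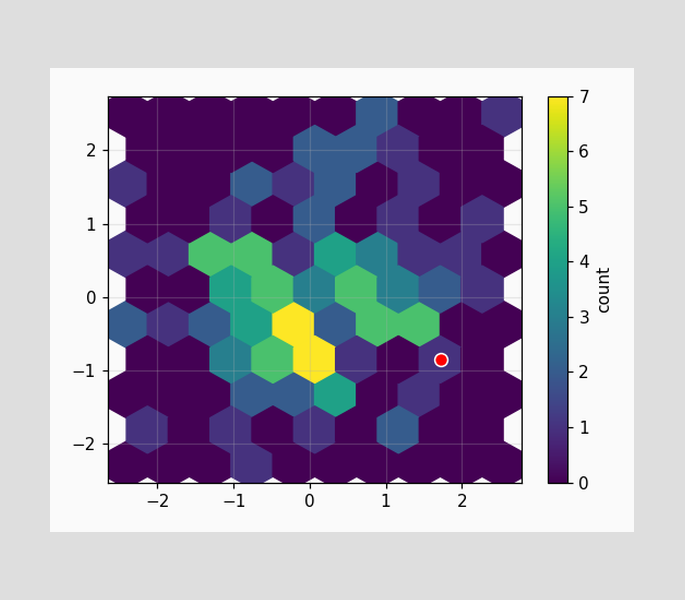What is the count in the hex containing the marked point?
The marked hex reads 1 on the colorbar.

1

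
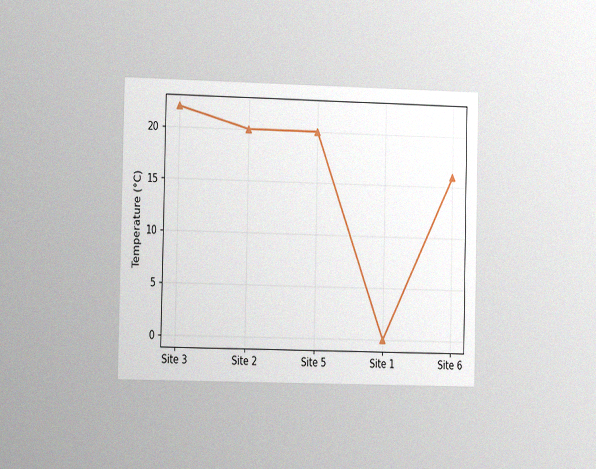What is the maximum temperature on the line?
The chart is viewed slightly from the left, with some photo noise. The highest point is at Site 3, and reading across to the y-axis gives 22°C.

22°C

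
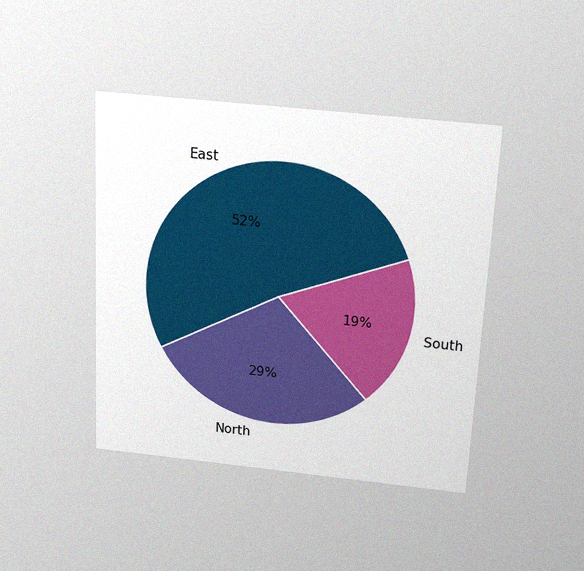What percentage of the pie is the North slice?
The chart is tilted about 3° clockwise and viewed slightly from above, with some photo noise. The North slice takes up 29% of the pie.

29%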